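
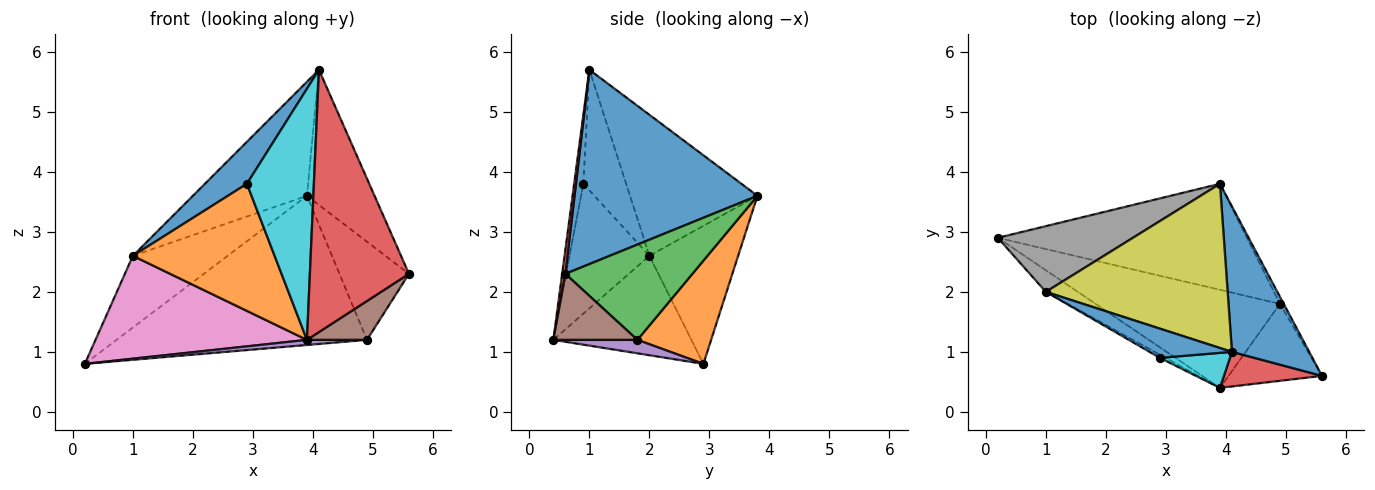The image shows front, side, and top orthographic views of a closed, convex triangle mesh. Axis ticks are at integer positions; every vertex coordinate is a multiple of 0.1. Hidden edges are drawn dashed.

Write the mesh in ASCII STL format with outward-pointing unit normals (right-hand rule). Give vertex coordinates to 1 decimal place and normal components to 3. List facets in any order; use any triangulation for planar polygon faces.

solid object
 facet normal 0.879 0.325 0.349
  outer loop
   vertex 4.1 1.0 5.7
   vertex 5.6 0.6 2.3
   vertex 3.9 3.8 3.6
  endloop
 endfacet
 facet normal 0.233 0.793 -0.563
  outer loop
   vertex 4.9 1.8 1.2
   vertex 0.2 2.9 0.8
   vertex 3.9 3.8 3.6
  endloop
 endfacet
 facet normal 0.877 0.480 -0.035
  outer loop
   vertex 4.9 1.8 1.2
   vertex 3.9 3.8 3.6
   vertex 5.6 0.6 2.3
  endloop
 endfacet
 facet normal 0.032 -0.991 0.131
  outer loop
   vertex 3.9 0.4 1.2
   vertex 5.6 0.6 2.3
   vertex 4.1 1.0 5.7
  endloop
 endfacet
 facet normal 0.073 -0.052 -0.996
  outer loop
   vertex 3.9 0.4 1.2
   vertex 0.2 2.9 0.8
   vertex 4.9 1.8 1.2
  endloop
 endfacet
 facet normal 0.533 -0.381 -0.755
  outer loop
   vertex 3.9 0.4 1.2
   vertex 4.9 1.8 1.2
   vertex 5.6 0.6 2.3
  endloop
 endfacet
 facet normal -0.539 -0.825 -0.173
  outer loop
   vertex 1.0 2.0 2.6
   vertex 0.2 2.9 0.8
   vertex 3.9 0.4 1.2
  endloop
 endfacet
 facet normal -0.568 0.607 0.556
  outer loop
   vertex 1.0 2.0 2.6
   vertex 3.9 3.8 3.6
   vertex 0.2 2.9 0.8
  endloop
 endfacet
 facet normal -0.537 0.481 0.693
  outer loop
   vertex 1.0 2.0 2.6
   vertex 4.1 1.0 5.7
   vertex 3.9 3.8 3.6
  endloop
 endfacet
 facet normal -0.135 -0.981 0.137
  outer loop
   vertex 2.9 0.9 3.8
   vertex 3.9 0.4 1.2
   vertex 4.1 1.0 5.7
  endloop
 endfacet
 facet normal -0.641 -0.630 0.438
  outer loop
   vertex 2.9 0.9 3.8
   vertex 4.1 1.0 5.7
   vertex 1.0 2.0 2.6
  endloop
 endfacet
 facet normal -0.491 -0.871 -0.021
  outer loop
   vertex 2.9 0.9 3.8
   vertex 1.0 2.0 2.6
   vertex 3.9 0.4 1.2
  endloop
 endfacet
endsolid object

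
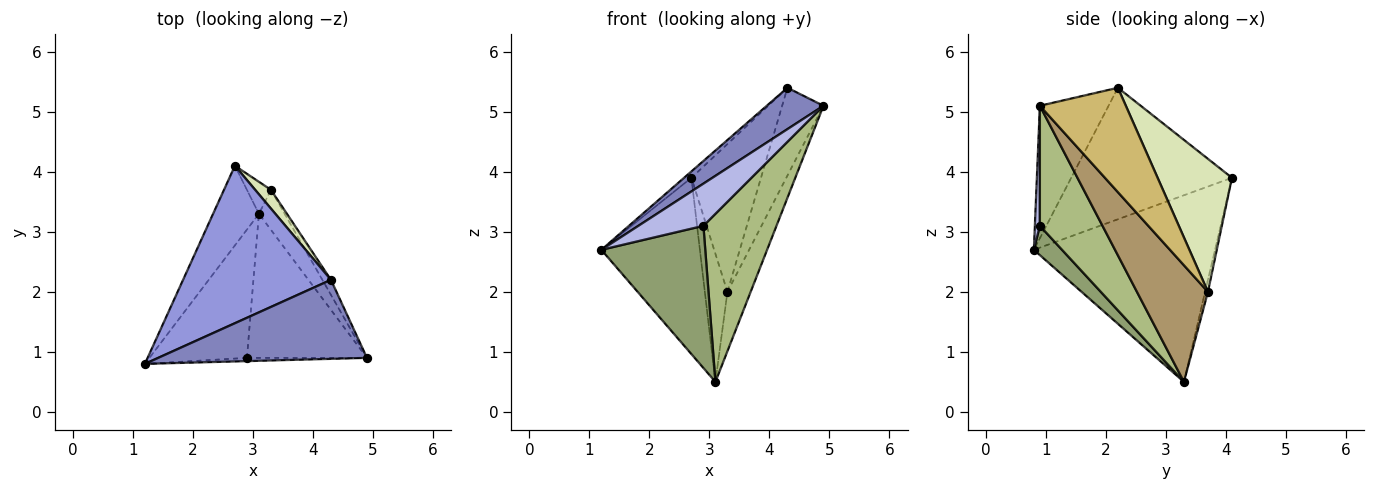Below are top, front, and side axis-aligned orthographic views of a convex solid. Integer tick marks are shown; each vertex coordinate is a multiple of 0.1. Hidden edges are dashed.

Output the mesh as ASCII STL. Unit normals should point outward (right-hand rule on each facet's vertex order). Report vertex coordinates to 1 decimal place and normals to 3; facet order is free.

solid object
 facet normal -0.859 0.467 -0.211
  outer loop
   vertex 3.1 3.3 0.5
   vertex 1.2 0.8 2.7
   vertex 2.7 4.1 3.9
  endloop
 endfacet
 facet normal -0.490 -0.404 0.772
  outer loop
   vertex 4.3 2.2 5.4
   vertex 1.2 0.8 2.7
   vertex 4.9 0.9 5.1
  endloop
 endfacet
 facet normal -0.664 0.030 0.747
  outer loop
   vertex 4.3 2.2 5.4
   vertex 2.7 4.1 3.9
   vertex 1.2 0.8 2.7
  endloop
 endfacet
 facet normal 0.076 -0.994 -0.076
  outer loop
   vertex 2.9 0.9 3.1
   vertex 4.9 0.9 5.1
   vertex 1.2 0.8 2.7
  endloop
 endfacet
 facet normal 0.197 -0.728 -0.657
  outer loop
   vertex 2.9 0.9 3.1
   vertex 1.2 0.8 2.7
   vertex 3.1 3.3 0.5
  endloop
 endfacet
 facet normal 0.545 -0.636 -0.545
  outer loop
   vertex 2.9 0.9 3.1
   vertex 3.1 3.3 0.5
   vertex 4.9 0.9 5.1
  endloop
 endfacet
 facet normal -0.120 0.963 -0.241
  outer loop
   vertex 3.3 3.7 2.0
   vertex 3.1 3.3 0.5
   vertex 2.7 4.1 3.9
  endloop
 endfacet
 facet normal 0.727 0.681 0.086
  outer loop
   vertex 3.3 3.7 2.0
   vertex 2.7 4.1 3.9
   vertex 4.3 2.2 5.4
  endloop
 endfacet
 facet normal 0.930 0.304 -0.205
  outer loop
   vertex 3.3 3.7 2.0
   vertex 4.9 0.9 5.1
   vertex 3.1 3.3 0.5
  endloop
 endfacet
 facet normal 0.899 0.432 -0.074
  outer loop
   vertex 3.3 3.7 2.0
   vertex 4.3 2.2 5.4
   vertex 4.9 0.9 5.1
  endloop
 endfacet
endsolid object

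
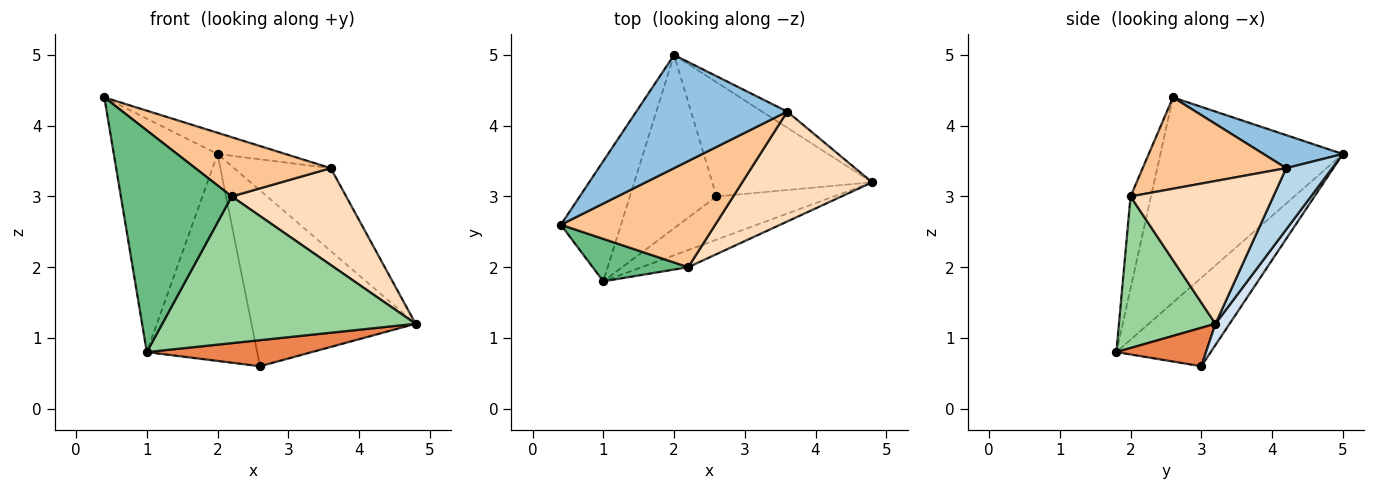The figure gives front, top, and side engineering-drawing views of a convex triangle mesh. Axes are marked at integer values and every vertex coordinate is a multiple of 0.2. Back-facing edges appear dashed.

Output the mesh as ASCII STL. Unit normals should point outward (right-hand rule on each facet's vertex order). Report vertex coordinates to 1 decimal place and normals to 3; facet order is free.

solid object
 facet normal -0.842 0.479 -0.247
  outer loop
   vertex 1.0 1.8 0.8
   vertex 0.4 2.6 4.4
   vertex 2.0 5.0 3.6
  endloop
 endfacet
 facet normal 0.210 0.180 0.961
  outer loop
   vertex 3.6 4.2 3.4
   vertex 2.0 5.0 3.6
   vertex 0.4 2.6 4.4
  endloop
 endfacet
 facet normal 0.423 0.889 -0.174
  outer loop
   vertex 3.6 4.2 3.4
   vertex 4.8 3.2 1.2
   vertex 2.0 5.0 3.6
  endloop
 endfacet
 facet normal 0.072 0.836 -0.543
  outer loop
   vertex 2.6 3.0 0.6
   vertex 2.0 5.0 3.6
   vertex 4.8 3.2 1.2
  endloop
 endfacet
 facet normal 0.270 -0.497 -0.824
  outer loop
   vertex 2.6 3.0 0.6
   vertex 4.8 3.2 1.2
   vertex 1.0 1.8 0.8
  endloop
 endfacet
 facet normal -0.548 0.641 -0.537
  outer loop
   vertex 2.6 3.0 0.6
   vertex 1.0 1.8 0.8
   vertex 2.0 5.0 3.6
  endloop
 endfacet
 facet normal 0.459 -0.433 0.776
  outer loop
   vertex 2.2 2.0 3.0
   vertex 3.6 4.2 3.4
   vertex 0.4 2.6 4.4
  endloop
 endfacet
 facet normal 0.636 -0.510 0.579
  outer loop
   vertex 2.2 2.0 3.0
   vertex 4.8 3.2 1.2
   vertex 3.6 4.2 3.4
  endloop
 endfacet
 facet normal -0.178 -0.966 0.185
  outer loop
   vertex 2.2 2.0 3.0
   vertex 0.4 2.6 4.4
   vertex 1.0 1.8 0.8
  endloop
 endfacet
 facet normal 0.354 -0.929 -0.108
  outer loop
   vertex 2.2 2.0 3.0
   vertex 1.0 1.8 0.8
   vertex 4.8 3.2 1.2
  endloop
 endfacet
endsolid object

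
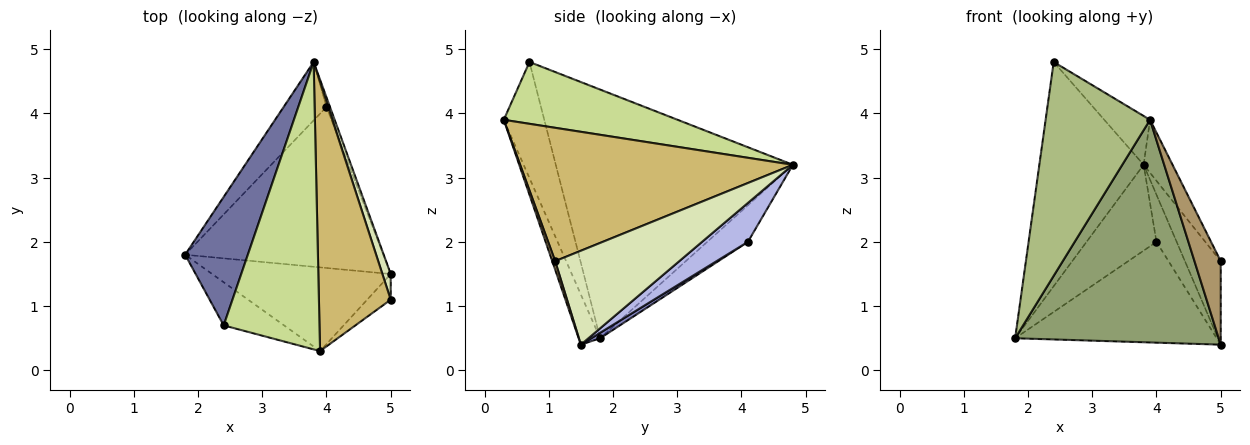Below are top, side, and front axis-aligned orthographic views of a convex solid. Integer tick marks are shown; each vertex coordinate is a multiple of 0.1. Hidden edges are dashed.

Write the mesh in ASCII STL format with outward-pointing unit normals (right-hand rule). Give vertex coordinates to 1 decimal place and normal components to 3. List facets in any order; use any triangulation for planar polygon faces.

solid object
 facet normal -0.892 0.392 0.225
  outer loop
   vertex 2.4 0.7 4.8
   vertex 3.8 4.8 3.2
   vertex 1.8 1.8 0.5
  endloop
 endfacet
 facet normal 0.023 0.530 -0.847
  outer loop
   vertex 4.0 4.1 2.0
   vertex 5.0 1.5 0.4
   vertex 1.8 1.8 0.5
  endloop
 endfacet
 facet normal -0.433 0.745 -0.507
  outer loop
   vertex 4.0 4.1 2.0
   vertex 1.8 1.8 0.5
   vertex 3.8 4.8 3.2
  endloop
 endfacet
 facet normal 0.912 0.401 -0.082
  outer loop
   vertex 4.0 4.1 2.0
   vertex 3.8 4.8 3.2
   vertex 5.0 1.5 0.4
  endloop
 endfacet
 facet normal -0.098 -0.931 -0.350
  outer loop
   vertex 3.9 0.3 3.9
   vertex 1.8 1.8 0.5
   vertex 5.0 1.5 0.4
  endloop
 endfacet
 facet normal -0.355 -0.916 -0.185
  outer loop
   vertex 3.9 0.3 3.9
   vertex 2.4 0.7 4.8
   vertex 1.8 1.8 0.5
  endloop
 endfacet
 facet normal 0.537 0.141 0.832
  outer loop
   vertex 3.9 0.3 3.9
   vertex 3.8 4.8 3.2
   vertex 2.4 0.7 4.8
  endloop
 endfacet
 facet normal 0.957 0.276 0.085
  outer loop
   vertex 5.0 1.1 1.7
   vertex 5.0 1.5 0.4
   vertex 3.8 4.8 3.2
  endloop
 endfacet
 facet normal 0.106 -0.950 -0.292
  outer loop
   vertex 5.0 1.1 1.7
   vertex 3.9 0.3 3.9
   vertex 5.0 1.5 0.4
  endloop
 endfacet
 facet normal 0.877 0.093 0.472
  outer loop
   vertex 5.0 1.1 1.7
   vertex 3.8 4.8 3.2
   vertex 3.9 0.3 3.9
  endloop
 endfacet
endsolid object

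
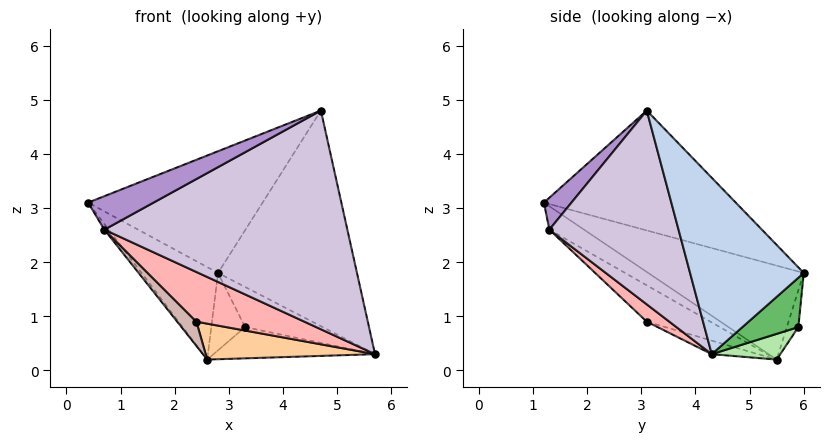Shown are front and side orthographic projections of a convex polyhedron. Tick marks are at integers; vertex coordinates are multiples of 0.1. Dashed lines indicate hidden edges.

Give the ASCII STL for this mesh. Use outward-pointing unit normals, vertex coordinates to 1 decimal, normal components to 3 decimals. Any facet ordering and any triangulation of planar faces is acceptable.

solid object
 facet normal -0.493 0.448 0.746
  outer loop
   vertex 4.7 3.1 4.8
   vertex 2.8 6.0 1.8
   vertex 0.4 1.2 3.1
  endloop
 endfacet
 facet normal 0.598 0.731 0.328
  outer loop
   vertex 4.7 3.1 4.8
   vertex 5.7 4.3 0.3
   vertex 2.8 6.0 1.8
  endloop
 endfacet
 facet normal -0.897 0.441 -0.026
  outer loop
   vertex 2.6 5.5 0.2
   vertex 0.4 1.2 3.1
   vertex 2.8 6.0 1.8
  endloop
 endfacet
 facet normal -0.075 -0.273 -0.959
  outer loop
   vertex 2.4 3.1 0.9
   vertex 2.6 5.5 0.2
   vertex 5.7 4.3 0.3
  endloop
 endfacet
 facet normal 0.572 0.794 0.207
  outer loop
   vertex 3.3 5.9 0.8
   vertex 2.8 6.0 1.8
   vertex 5.7 4.3 0.3
  endloop
 endfacet
 facet normal 0.267 0.629 -0.730
  outer loop
   vertex 3.3 5.9 0.8
   vertex 5.7 4.3 0.3
   vertex 2.6 5.5 0.2
  endloop
 endfacet
 facet normal -0.312 0.917 -0.248
  outer loop
   vertex 3.3 5.9 0.8
   vertex 2.6 5.5 0.2
   vertex 2.8 6.0 1.8
  endloop
 endfacet
 facet normal 0.157 -0.753 -0.639
  outer loop
   vertex 0.7 1.3 2.6
   vertex 2.4 3.1 0.9
   vertex 5.7 4.3 0.3
  endloop
 endfacet
 facet normal 0.388 -0.921 0.048
  outer loop
   vertex 0.7 1.3 2.6
   vertex 4.7 3.1 4.8
   vertex 0.4 1.2 3.1
  endloop
 endfacet
 facet normal 0.465 -0.875 -0.130
  outer loop
   vertex 0.7 1.3 2.6
   vertex 5.7 4.3 0.3
   vertex 4.7 3.1 4.8
  endloop
 endfacet
 facet normal -0.862 0.107 -0.496
  outer loop
   vertex 0.7 1.3 2.6
   vertex 0.4 1.2 3.1
   vertex 2.6 5.5 0.2
  endloop
 endfacet
 facet normal -0.594 -0.179 -0.784
  outer loop
   vertex 0.7 1.3 2.6
   vertex 2.6 5.5 0.2
   vertex 2.4 3.1 0.9
  endloop
 endfacet
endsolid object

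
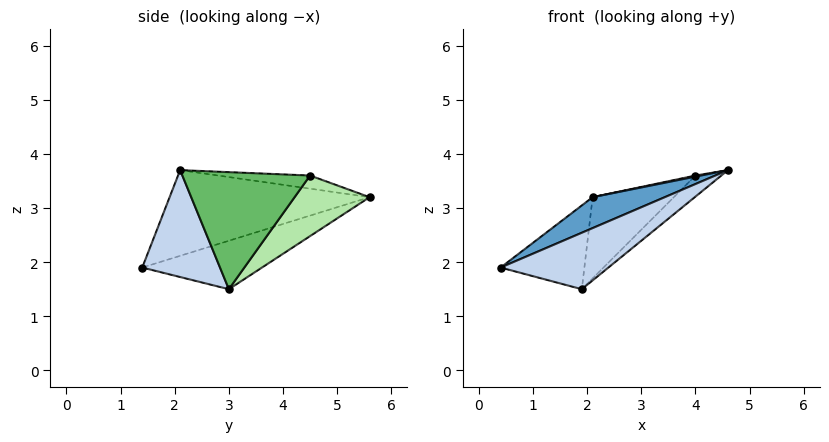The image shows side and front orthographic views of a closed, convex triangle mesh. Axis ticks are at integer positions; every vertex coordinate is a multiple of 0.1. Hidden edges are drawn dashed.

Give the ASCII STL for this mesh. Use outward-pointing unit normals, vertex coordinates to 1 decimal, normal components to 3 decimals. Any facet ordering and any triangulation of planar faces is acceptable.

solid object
 facet normal -0.371 -0.134 0.919
  outer loop
   vertex 2.1 5.6 3.2
   vertex 0.4 1.4 1.9
   vertex 4.6 2.1 3.7
  endloop
 endfacet
 facet normal 0.404 -0.559 -0.724
  outer loop
   vertex 1.9 3.0 1.5
   vertex 4.6 2.1 3.7
   vertex 0.4 1.4 1.9
  endloop
 endfacet
 facet normal -0.646 0.452 -0.615
  outer loop
   vertex 1.9 3.0 1.5
   vertex 0.4 1.4 1.9
   vertex 2.1 5.6 3.2
  endloop
 endfacet
 facet normal -0.213 -0.013 0.977
  outer loop
   vertex 4.0 4.5 3.6
   vertex 2.1 5.6 3.2
   vertex 4.6 2.1 3.7
  endloop
 endfacet
 facet normal 0.652 0.132 -0.746
  outer loop
   vertex 4.0 4.5 3.6
   vertex 4.6 2.1 3.7
   vertex 1.9 3.0 1.5
  endloop
 endfacet
 facet normal 0.434 0.469 -0.769
  outer loop
   vertex 4.0 4.5 3.6
   vertex 1.9 3.0 1.5
   vertex 2.1 5.6 3.2
  endloop
 endfacet
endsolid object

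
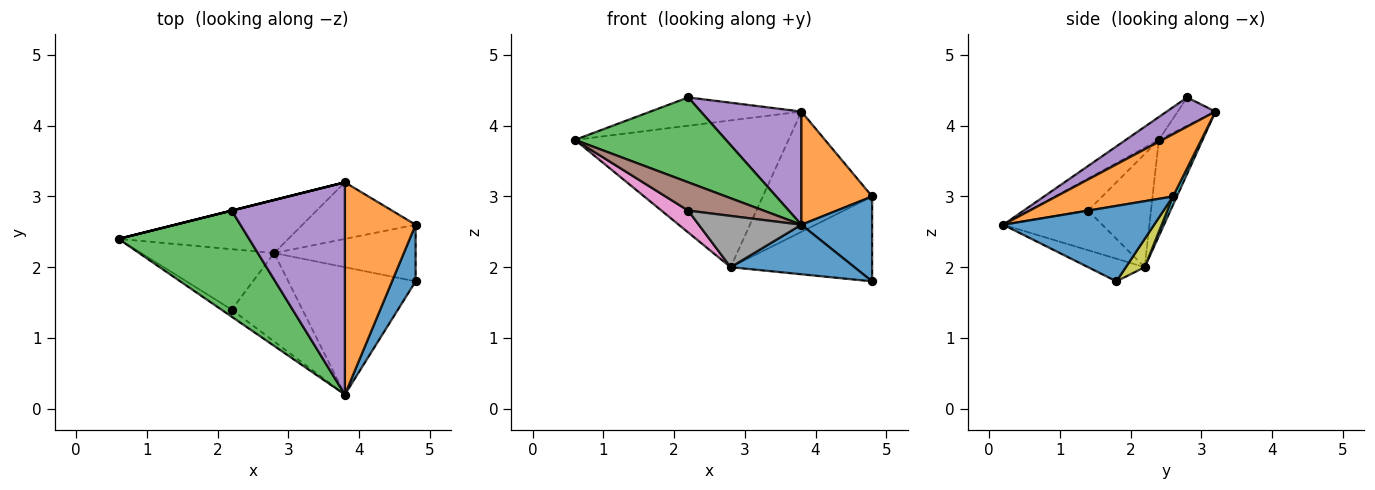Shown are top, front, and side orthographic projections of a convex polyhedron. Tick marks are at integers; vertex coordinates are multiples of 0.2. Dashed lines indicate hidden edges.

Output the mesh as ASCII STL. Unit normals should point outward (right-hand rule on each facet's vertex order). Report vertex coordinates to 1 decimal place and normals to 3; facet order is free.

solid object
 facet normal -0.163 -0.358 -0.919
  outer loop
   vertex 2.8 2.2 2.0
   vertex 4.8 1.8 1.8
   vertex 3.8 0.2 2.6
  endloop
 endfacet
 facet normal -0.189 0.923 -0.334
  outer loop
   vertex 2.8 2.2 2.0
   vertex 0.6 2.4 3.8
   vertex 3.8 3.2 4.2
  endloop
 endfacet
 facet normal -0.135 -0.619 0.774
  outer loop
   vertex 2.2 2.8 4.4
   vertex 0.6 2.4 3.8
   vertex 3.8 0.2 2.6
  endloop
 endfacet
 facet normal -0.243 0.970 0.000
  outer loop
   vertex 2.2 2.8 4.4
   vertex 3.8 3.2 4.2
   vertex 0.6 2.4 3.8
  endloop
 endfacet
 facet normal 0.222 -0.459 0.860
  outer loop
   vertex 2.2 2.8 4.4
   vertex 3.8 0.2 2.6
   vertex 3.8 3.2 4.2
  endloop
 endfacet
 facet normal -0.604 -0.773 -0.193
  outer loop
   vertex 2.2 1.4 2.8
   vertex 3.8 0.2 2.6
   vertex 0.6 2.4 3.8
  endloop
 endfacet
 facet normal -0.625 -0.266 -0.734
  outer loop
   vertex 2.2 1.4 2.8
   vertex 0.6 2.4 3.8
   vertex 2.8 2.2 2.0
  endloop
 endfacet
 facet normal -0.436 -0.452 -0.778
  outer loop
   vertex 2.2 1.4 2.8
   vertex 2.8 2.2 2.0
   vertex 3.8 0.2 2.6
  endloop
 endfacet
 facet normal 0.110 0.827 -0.551
  outer loop
   vertex 4.8 2.6 3.0
   vertex 4.8 1.8 1.8
   vertex 2.8 2.2 2.0
  endloop
 endfacet
 facet normal 0.032 0.904 -0.426
  outer loop
   vertex 4.8 2.6 3.0
   vertex 2.8 2.2 2.0
   vertex 3.8 3.2 4.2
  endloop
 endfacet
 facet normal 0.871 -0.408 0.272
  outer loop
   vertex 4.8 2.6 3.0
   vertex 3.8 0.2 2.6
   vertex 4.8 1.8 1.8
  endloop
 endfacet
 facet normal 0.613 -0.372 0.697
  outer loop
   vertex 4.8 2.6 3.0
   vertex 3.8 3.2 4.2
   vertex 3.8 0.2 2.6
  endloop
 endfacet
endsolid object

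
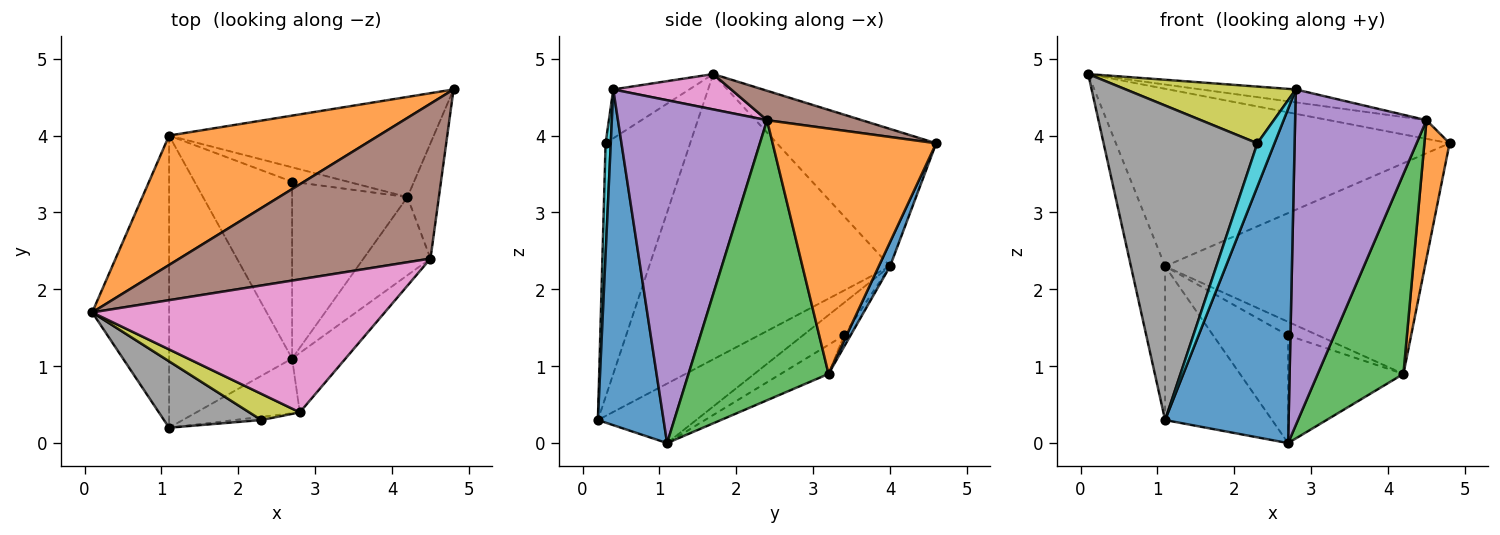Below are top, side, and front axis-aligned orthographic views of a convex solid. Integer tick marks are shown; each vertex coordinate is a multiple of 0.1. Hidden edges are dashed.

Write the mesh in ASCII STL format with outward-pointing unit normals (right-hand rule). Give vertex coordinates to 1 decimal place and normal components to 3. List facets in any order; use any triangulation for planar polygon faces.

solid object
 facet normal 0.465 -0.874 -0.143
  outer loop
   vertex 2.8 0.4 4.6
   vertex 1.1 0.2 0.3
   vertex 2.7 1.1 0.0
  endloop
 endfacet
 facet normal -0.360 0.754 0.550
  outer loop
   vertex 1.1 4.0 2.3
   vertex 0.1 1.7 4.8
   vertex 4.8 4.6 3.9
  endloop
 endfacet
 facet normal -0.957 0.136 -0.258
  outer loop
   vertex 1.1 4.0 2.3
   vertex 1.1 0.2 0.3
   vertex 0.1 1.7 4.8
  endloop
 endfacet
 facet normal -0.393 0.428 -0.814
  outer loop
   vertex 1.1 4.0 2.3
   vertex 2.7 1.1 0.0
   vertex 1.1 0.2 0.3
  endloop
 endfacet
 facet normal 0.745 -0.657 -0.116
  outer loop
   vertex 4.5 2.4 4.2
   vertex 2.8 0.4 4.6
   vertex 2.7 1.1 0.0
  endloop
 endfacet
 facet normal 0.116 0.119 0.986
  outer loop
   vertex 4.5 2.4 4.2
   vertex 4.8 4.6 3.9
   vertex 0.1 1.7 4.8
  endloop
 endfacet
 facet normal 0.119 0.096 0.988
  outer loop
   vertex 4.5 2.4 4.2
   vertex 0.1 1.7 4.8
   vertex 2.8 0.4 4.6
  endloop
 endfacet
 facet normal -0.474 -0.862 0.182
  outer loop
   vertex 2.3 0.3 3.9
   vertex 0.1 1.7 4.8
   vertex 1.1 0.2 0.3
  endloop
 endfacet
 facet normal -0.376 -0.841 0.389
  outer loop
   vertex 2.3 0.3 3.9
   vertex 2.8 0.4 4.6
   vertex 0.1 1.7 4.8
  endloop
 endfacet
 facet normal 0.288 -0.955 -0.070
  outer loop
   vertex 2.3 0.3 3.9
   vertex 1.1 0.2 0.3
   vertex 2.8 0.4 4.6
  endloop
 endfacet
 facet normal 0.039 0.902 -0.429
  outer loop
   vertex 4.2 3.2 0.9
   vertex 1.1 4.0 2.3
   vertex 4.8 4.6 3.9
  endloop
 endfacet
 facet normal 0.981 -0.151 -0.126
  outer loop
   vertex 4.2 3.2 0.9
   vertex 4.8 4.6 3.9
   vertex 4.5 2.4 4.2
  endloop
 endfacet
 facet normal 0.836 -0.511 -0.200
  outer loop
   vertex 4.2 3.2 0.9
   vertex 4.5 2.4 4.2
   vertex 2.7 1.1 0.0
  endloop
 endfacet
 facet normal -0.275 0.500 -0.821
  outer loop
   vertex 2.7 3.4 1.4
   vertex 2.7 1.1 0.0
   vertex 1.1 4.0 2.3
  endloop
 endfacet
 facet normal -0.211 0.508 -0.835
  outer loop
   vertex 2.7 3.4 1.4
   vertex 4.2 3.2 0.9
   vertex 2.7 1.1 0.0
  endloop
 endfacet
 facet normal -0.148 0.680 -0.718
  outer loop
   vertex 2.7 3.4 1.4
   vertex 1.1 4.0 2.3
   vertex 4.2 3.2 0.9
  endloop
 endfacet
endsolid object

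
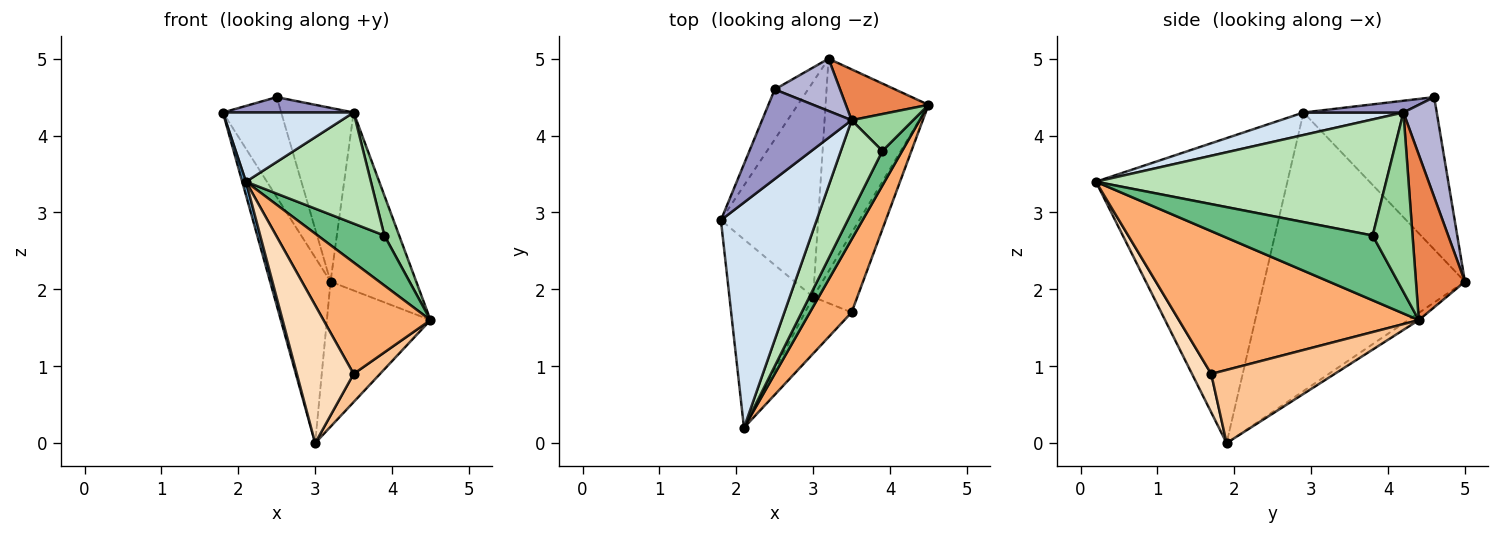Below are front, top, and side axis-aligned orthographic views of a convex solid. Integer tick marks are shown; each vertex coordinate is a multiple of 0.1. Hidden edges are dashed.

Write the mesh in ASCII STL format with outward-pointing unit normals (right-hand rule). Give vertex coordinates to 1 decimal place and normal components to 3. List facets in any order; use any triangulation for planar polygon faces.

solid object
 facet normal -0.964 -0.019 -0.265
  outer loop
   vertex 3.0 1.9 0.0
   vertex 2.1 0.2 3.4
   vertex 1.8 2.9 4.3
  endloop
 endfacet
 facet normal -0.908 0.273 -0.317
  outer loop
   vertex 3.2 5.0 2.1
   vertex 3.0 1.9 0.0
   vertex 1.8 2.9 4.3
  endloop
 endfacet
 facet normal -0.058 0.562 -0.825
  outer loop
   vertex 3.2 5.0 2.1
   vertex 4.5 4.4 1.6
   vertex 3.0 1.9 0.0
  endloop
 endfacet
 facet normal 0.219 -0.287 0.933
  outer loop
   vertex 3.5 4.2 4.3
   vertex 1.8 2.9 4.3
   vertex 2.1 0.2 3.4
  endloop
 endfacet
 facet normal 0.482 0.843 0.241
  outer loop
   vertex 3.5 4.2 4.3
   vertex 4.5 4.4 1.6
   vertex 3.2 5.0 2.1
  endloop
 endfacet
 facet normal 0.882 -0.394 0.258
  outer loop
   vertex 3.5 1.7 0.9
   vertex 4.5 4.4 1.6
   vertex 2.1 0.2 3.4
  endloop
 endfacet
 facet normal 0.842 -0.180 -0.508
  outer loop
   vertex 3.5 1.7 0.9
   vertex 3.0 1.9 0.0
   vertex 4.5 4.4 1.6
  endloop
 endfacet
 facet normal 0.299 -0.883 -0.362
  outer loop
   vertex 3.5 1.7 0.9
   vertex 2.1 0.2 3.4
   vertex 3.0 1.9 0.0
  endloop
 endfacet
 facet normal 0.881 -0.388 0.269
  outer loop
   vertex 3.9 3.8 2.7
   vertex 2.1 0.2 3.4
   vertex 4.5 4.4 1.6
  endloop
 endfacet
 facet normal 0.892 -0.331 0.306
  outer loop
   vertex 3.9 3.8 2.7
   vertex 4.5 4.4 1.6
   vertex 3.5 4.2 4.3
  endloop
 endfacet
 facet normal 0.873 -0.376 0.312
  outer loop
   vertex 3.9 3.8 2.7
   vertex 3.5 4.2 4.3
   vertex 2.1 0.2 3.4
  endloop
 endfacet
 facet normal -0.898 0.393 -0.197
  outer loop
   vertex 2.5 4.6 4.5
   vertex 3.2 5.0 2.1
   vertex 1.8 2.9 4.3
  endloop
 endfacet
 facet normal 0.128 -0.168 0.977
  outer loop
   vertex 2.5 4.6 4.5
   vertex 1.8 2.9 4.3
   vertex 3.5 4.2 4.3
  endloop
 endfacet
 facet normal 0.403 0.876 0.264
  outer loop
   vertex 2.5 4.6 4.5
   vertex 3.5 4.2 4.3
   vertex 3.2 5.0 2.1
  endloop
 endfacet
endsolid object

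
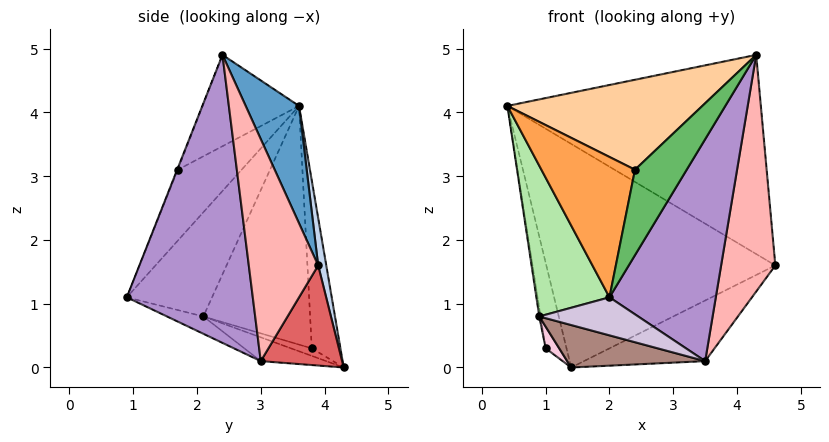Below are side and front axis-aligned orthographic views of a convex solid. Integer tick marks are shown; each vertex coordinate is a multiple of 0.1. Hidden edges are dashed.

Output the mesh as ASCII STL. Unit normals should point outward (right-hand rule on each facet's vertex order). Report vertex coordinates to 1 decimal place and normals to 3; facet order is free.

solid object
 facet normal 0.187 0.888 0.421
  outer loop
   vertex 4.3 2.4 4.9
   vertex 4.6 3.9 1.6
   vertex 0.4 3.6 4.1
  endloop
 endfacet
 facet normal 0.035 0.984 0.176
  outer loop
   vertex 1.4 4.3 0.0
   vertex 0.4 3.6 4.1
   vertex 4.6 3.9 1.6
  endloop
 endfacet
 facet normal -0.515 -0.755 0.405
  outer loop
   vertex 2.4 1.7 3.1
   vertex 0.4 3.6 4.1
   vertex 2.0 0.9 1.1
  endloop
 endfacet
 facet normal -0.343 -0.694 0.632
  outer loop
   vertex 2.4 1.7 3.1
   vertex 4.3 2.4 4.9
   vertex 0.4 3.6 4.1
  endloop
 endfacet
 facet normal -0.012 -0.928 0.373
  outer loop
   vertex 2.4 1.7 3.1
   vertex 2.0 0.9 1.1
   vertex 4.3 2.4 4.9
  endloop
 endfacet
 facet normal -0.747 -0.640 0.178
  outer loop
   vertex 0.9 2.1 0.8
   vertex 2.0 0.9 1.1
   vertex 0.4 3.6 4.1
  endloop
 endfacet
 facet normal 0.413 0.615 -0.672
  outer loop
   vertex 3.5 3.0 0.1
   vertex 1.4 4.3 0.0
   vertex 4.6 3.9 1.6
  endloop
 endfacet
 facet normal 0.771 -0.603 -0.204
  outer loop
   vertex 3.5 3.0 0.1
   vertex 4.6 3.9 1.6
   vertex 4.3 2.4 4.9
  endloop
 endfacet
 facet normal 0.748 -0.631 -0.204
  outer loop
   vertex 3.5 3.0 0.1
   vertex 4.3 2.4 4.9
   vertex 2.0 0.9 1.1
  endloop
 endfacet
 facet normal -0.129 -0.350 -0.928
  outer loop
   vertex 3.5 3.0 0.1
   vertex 2.0 0.9 1.1
   vertex 0.9 2.1 0.8
  endloop
 endfacet
 facet normal -0.146 -0.309 -0.940
  outer loop
   vertex 3.5 3.0 0.1
   vertex 0.9 2.1 0.8
   vertex 1.4 4.3 0.0
  endloop
 endfacet
 facet normal -0.805 0.586 -0.096
  outer loop
   vertex 1.0 3.8 0.3
   vertex 0.4 3.6 4.1
   vertex 1.4 4.3 0.0
  endloop
 endfacet
 facet normal -0.988 0.012 -0.155
  outer loop
   vertex 1.0 3.8 0.3
   vertex 0.9 2.1 0.8
   vertex 0.4 3.6 4.1
  endloop
 endfacet
 facet normal -0.370 -0.242 -0.897
  outer loop
   vertex 1.0 3.8 0.3
   vertex 1.4 4.3 0.0
   vertex 0.9 2.1 0.8
  endloop
 endfacet
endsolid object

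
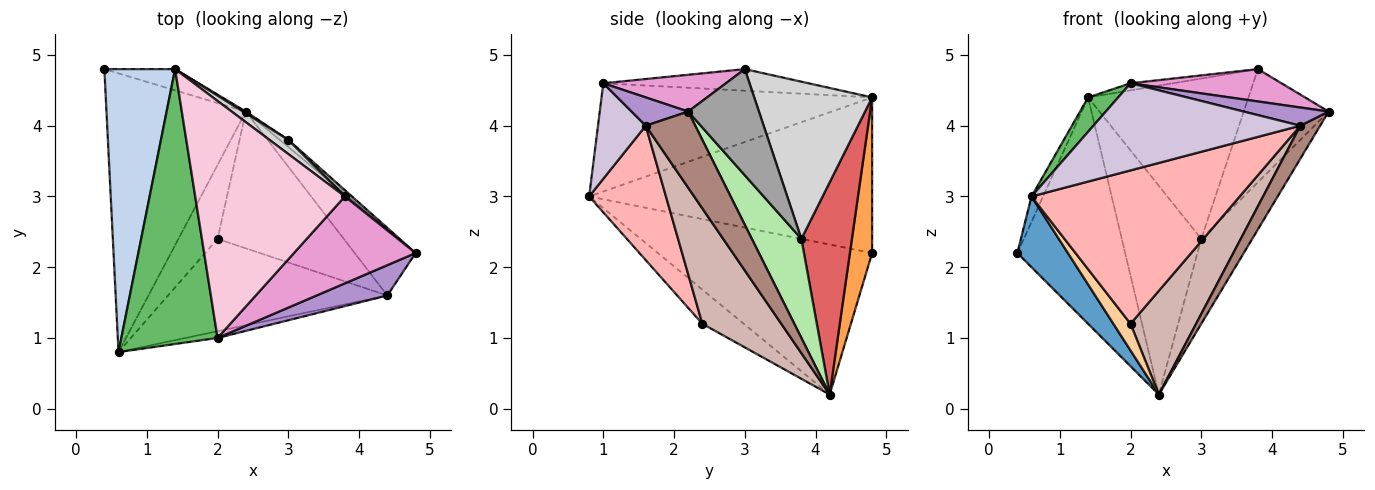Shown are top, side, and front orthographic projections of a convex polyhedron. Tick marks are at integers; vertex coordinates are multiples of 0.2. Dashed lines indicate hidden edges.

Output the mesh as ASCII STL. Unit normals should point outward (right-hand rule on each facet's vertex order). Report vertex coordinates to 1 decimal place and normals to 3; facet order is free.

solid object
 facet normal -0.722 -0.170 -0.671
  outer loop
   vertex 2.4 4.2 0.2
   vertex 0.6 0.8 3.0
   vertex 0.4 4.8 2.2
  endloop
 endfacet
 facet normal -0.910 0.037 0.414
  outer loop
   vertex 1.4 4.8 4.4
   vertex 0.4 4.8 2.2
   vertex 0.6 0.8 3.0
  endloop
 endfacet
 facet normal 0.201 0.975 -0.091
  outer loop
   vertex 1.4 4.8 4.4
   vertex 2.4 4.2 0.2
   vertex 0.4 4.8 2.2
  endloop
 endfacet
 facet normal -0.634 -0.263 -0.727
  outer loop
   vertex 2.0 2.4 1.2
   vertex 0.6 0.8 3.0
   vertex 2.4 4.2 0.2
  endloop
 endfacet
 facet normal -0.745 -0.083 0.662
  outer loop
   vertex 2.0 1.0 4.6
   vertex 1.4 4.8 4.4
   vertex 0.6 0.8 3.0
  endloop
 endfacet
 facet normal 0.696 0.716 -0.060
  outer loop
   vertex 3.0 3.8 2.4
   vertex 4.8 2.2 4.2
   vertex 2.4 4.2 0.2
  endloop
 endfacet
 facet normal 0.536 0.844 0.007
  outer loop
   vertex 3.0 3.8 2.4
   vertex 2.4 4.2 0.2
   vertex 1.4 4.8 4.4
  endloop
 endfacet
 facet normal 0.301 -0.817 -0.492
  outer loop
   vertex 4.4 1.6 4.0
   vertex 0.6 0.8 3.0
   vertex 2.0 2.4 1.2
  endloop
 endfacet
 facet normal 0.324 -0.487 0.811
  outer loop
   vertex 4.4 1.6 4.0
   vertex 4.8 2.2 4.2
   vertex 2.0 1.0 4.6
  endloop
 endfacet
 facet normal 0.224 -0.972 -0.075
  outer loop
   vertex 4.4 1.6 4.0
   vertex 2.0 1.0 4.6
   vertex 0.6 0.8 3.0
  endloop
 endfacet
 facet normal 0.745 -0.298 -0.596
  outer loop
   vertex 4.4 1.6 4.0
   vertex 2.4 4.2 0.2
   vertex 4.8 2.2 4.2
  endloop
 endfacet
 facet normal 0.589 -0.489 -0.644
  outer loop
   vertex 4.4 1.6 4.0
   vertex 2.0 2.4 1.2
   vertex 2.4 4.2 0.2
  endloop
 endfacet
 facet normal 0.273 -0.336 0.902
  outer loop
   vertex 3.8 3.0 4.8
   vertex 2.0 1.0 4.6
   vertex 4.8 2.2 4.2
  endloop
 endfacet
 facet normal -0.143 0.030 0.989
  outer loop
   vertex 3.8 3.0 4.8
   vertex 1.4 4.8 4.4
   vertex 2.0 1.0 4.6
  endloop
 endfacet
 facet normal 0.640 0.768 0.043
  outer loop
   vertex 3.8 3.0 4.8
   vertex 4.8 2.2 4.2
   vertex 3.0 3.8 2.4
  endloop
 endfacet
 facet normal 0.591 0.804 0.071
  outer loop
   vertex 3.8 3.0 4.8
   vertex 3.0 3.8 2.4
   vertex 1.4 4.8 4.4
  endloop
 endfacet
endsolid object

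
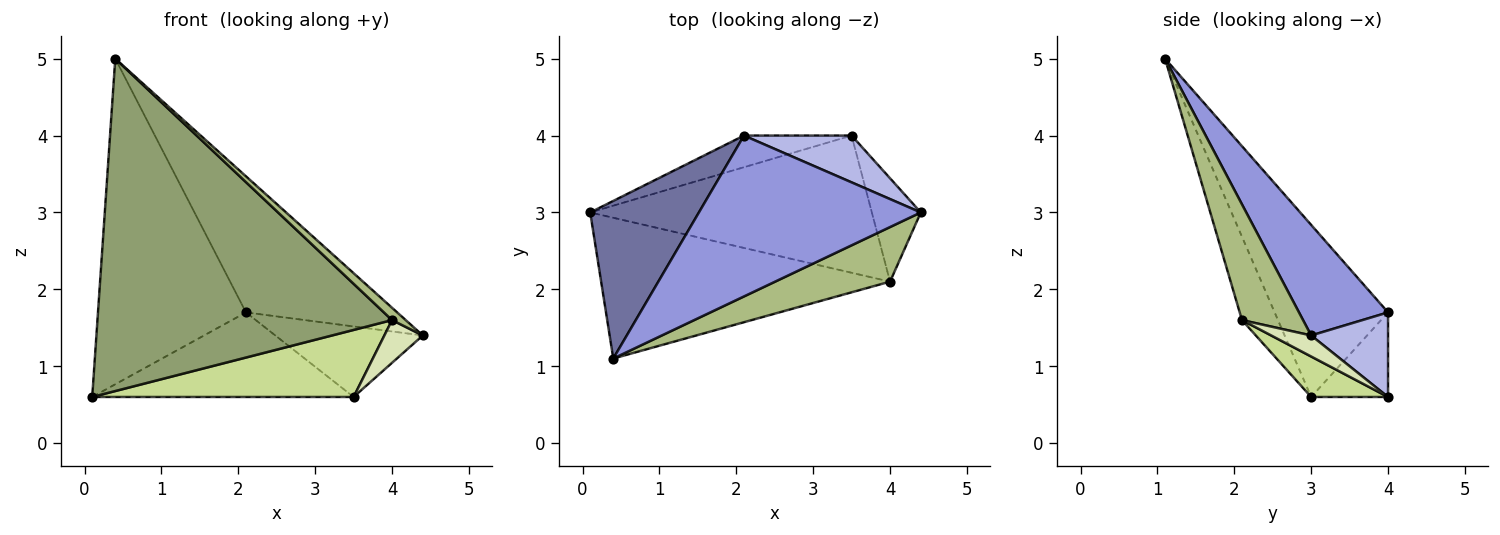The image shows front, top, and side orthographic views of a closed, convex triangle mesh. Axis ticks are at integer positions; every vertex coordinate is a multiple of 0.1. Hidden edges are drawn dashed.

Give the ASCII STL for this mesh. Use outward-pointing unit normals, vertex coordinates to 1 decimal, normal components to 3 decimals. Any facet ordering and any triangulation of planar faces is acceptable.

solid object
 facet normal -0.568 0.741 0.359
  outer loop
   vertex 2.1 4.0 1.7
   vertex 0.1 3.0 0.6
   vertex 0.4 1.1 5.0
  endloop
 endfacet
 facet normal -0.266 0.903 -0.338
  outer loop
   vertex 2.1 4.0 1.7
   vertex 3.5 4.0 0.6
   vertex 0.1 3.0 0.6
  endloop
 endfacet
 facet normal 0.356 0.604 0.714
  outer loop
   vertex 2.1 4.0 1.7
   vertex 0.4 1.1 5.0
   vertex 4.4 3.0 1.4
  endloop
 endfacet
 facet normal 0.398 0.764 0.507
  outer loop
   vertex 2.1 4.0 1.7
   vertex 4.4 3.0 1.4
   vertex 3.5 4.0 0.6
  endloop
 endfacet
 facet normal -0.112 -0.915 -0.388
  outer loop
   vertex 4.0 2.1 1.6
   vertex 0.4 1.1 5.0
   vertex 0.1 3.0 0.6
  endloop
 endfacet
 facet normal 0.701 -0.157 0.696
  outer loop
   vertex 4.0 2.1 1.6
   vertex 4.4 3.0 1.4
   vertex 0.4 1.1 5.0
  endloop
 endfacet
 facet normal 0.128 -0.435 -0.891
  outer loop
   vertex 4.0 2.1 1.6
   vertex 0.1 3.0 0.6
   vertex 3.5 4.0 0.6
  endloop
 endfacet
 facet normal 0.369 -0.355 -0.859
  outer loop
   vertex 4.0 2.1 1.6
   vertex 3.5 4.0 0.6
   vertex 4.4 3.0 1.4
  endloop
 endfacet
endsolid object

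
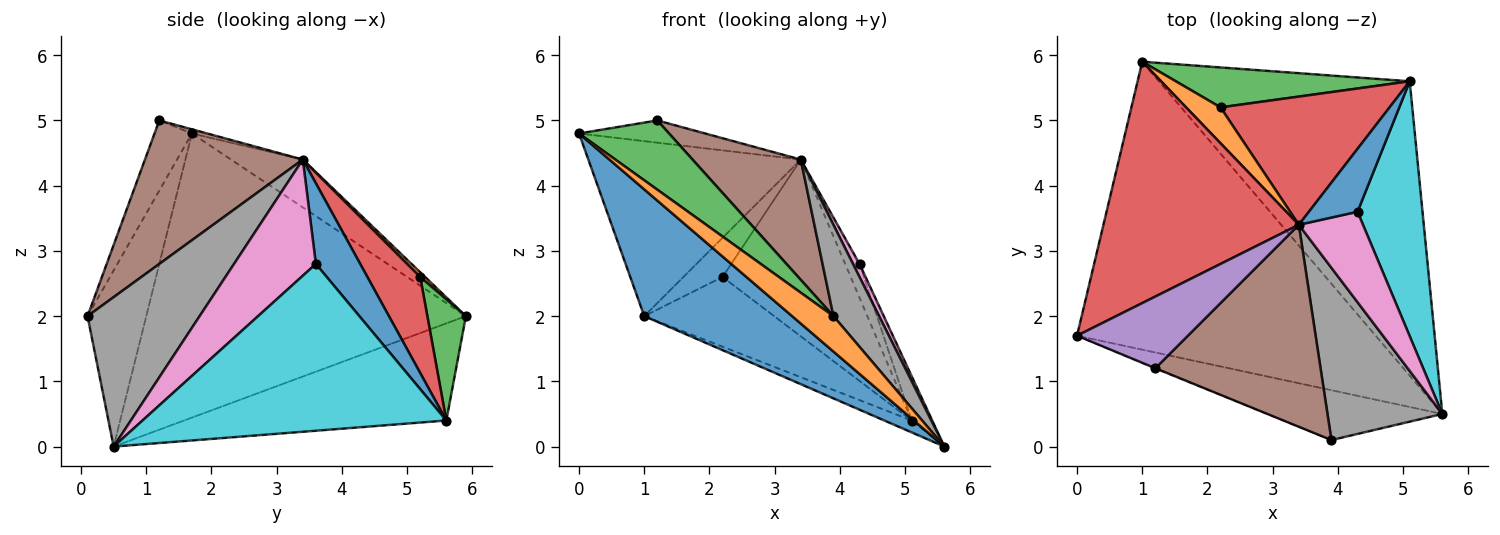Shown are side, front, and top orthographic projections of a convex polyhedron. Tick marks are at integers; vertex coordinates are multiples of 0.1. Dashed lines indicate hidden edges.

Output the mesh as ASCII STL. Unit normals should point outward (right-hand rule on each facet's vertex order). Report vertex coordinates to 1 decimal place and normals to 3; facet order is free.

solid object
 facet normal -0.657 -0.304 -0.690
  outer loop
   vertex 1.0 5.9 2.0
   vertex 5.6 0.5 0.0
   vertex 0.0 1.7 4.8
  endloop
 endfacet
 facet normal -0.635 -0.447 -0.630
  outer loop
   vertex 3.9 0.1 2.0
   vertex 0.0 1.7 4.8
   vertex 5.6 0.5 0.0
  endloop
 endfacet
 facet normal -0.384 -0.923 -0.007
  outer loop
   vertex 3.9 0.1 2.0
   vertex 1.2 1.2 5.0
   vertex 0.0 1.7 4.8
  endloop
 endfacet
 facet normal -0.194 0.576 0.794
  outer loop
   vertex 3.4 3.4 4.4
   vertex 1.0 5.9 2.0
   vertex 0.0 1.7 4.8
  endloop
 endfacet
 facet normal -0.036 0.296 0.955
  outer loop
   vertex 3.4 3.4 4.4
   vertex 0.0 1.7 4.8
   vertex 1.2 1.2 5.0
  endloop
 endfacet
 facet normal 0.598 -0.410 0.689
  outer loop
   vertex 3.4 3.4 4.4
   vertex 1.2 1.2 5.0
   vertex 3.9 0.1 2.0
  endloop
 endfacet
 facet normal 0.873 -0.070 0.482
  outer loop
   vertex 3.4 3.4 4.4
   vertex 5.6 0.5 0.0
   vertex 4.3 3.6 2.8
  endloop
 endfacet
 facet normal 0.755 -0.307 0.580
  outer loop
   vertex 3.4 3.4 4.4
   vertex 3.9 0.1 2.0
   vertex 5.6 0.5 0.0
  endloop
 endfacet
 facet normal -0.361 0.038 -0.932
  outer loop
   vertex 5.1 5.6 0.4
   vertex 5.6 0.5 0.0
   vertex 1.0 5.9 2.0
  endloop
 endfacet
 facet normal 0.930 0.063 0.362
  outer loop
   vertex 5.1 5.6 0.4
   vertex 4.3 3.6 2.8
   vertex 5.6 0.5 0.0
  endloop
 endfacet
 facet normal 0.825 0.267 0.498
  outer loop
   vertex 5.1 5.6 0.4
   vertex 3.4 3.4 4.4
   vertex 4.3 3.6 2.8
  endloop
 endfacet
 facet normal 0.092 0.734 0.673
  outer loop
   vertex 2.2 5.2 2.6
   vertex 1.0 5.9 2.0
   vertex 3.4 3.4 4.4
  endloop
 endfacet
 facet normal 0.249 0.840 0.481
  outer loop
   vertex 2.2 5.2 2.6
   vertex 5.1 5.6 0.4
   vertex 1.0 5.9 2.0
  endloop
 endfacet
 facet normal 0.317 0.768 0.557
  outer loop
   vertex 2.2 5.2 2.6
   vertex 3.4 3.4 4.4
   vertex 5.1 5.6 0.4
  endloop
 endfacet
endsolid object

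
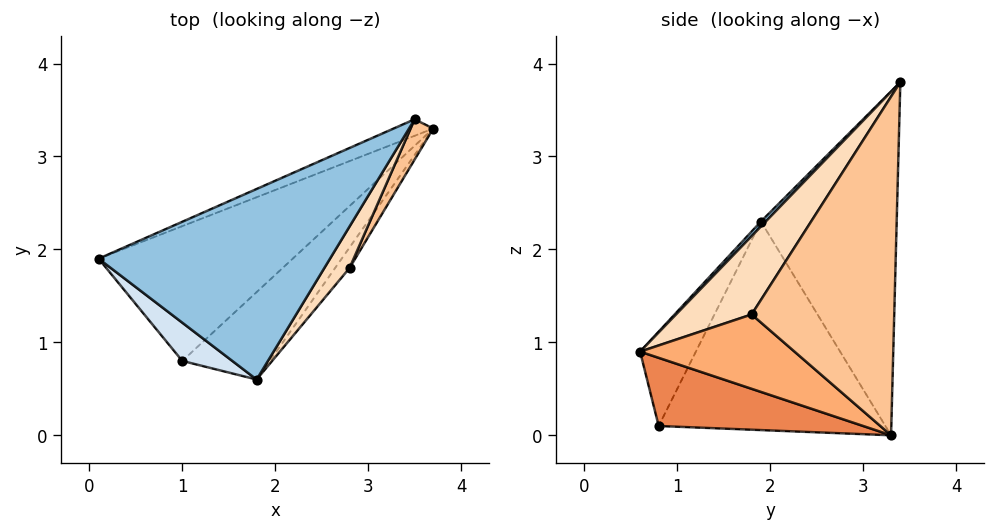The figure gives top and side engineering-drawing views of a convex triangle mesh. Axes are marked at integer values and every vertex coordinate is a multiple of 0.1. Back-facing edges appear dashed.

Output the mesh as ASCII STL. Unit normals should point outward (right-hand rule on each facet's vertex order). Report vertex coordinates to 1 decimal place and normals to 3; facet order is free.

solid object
 facet normal -0.387 0.921 -0.045
  outer loop
   vertex 3.5 3.4 3.8
   vertex 3.7 3.3 0.0
   vertex 0.1 1.9 2.3
  endloop
 endfacet
 facet normal 0.015 -0.724 0.690
  outer loop
   vertex 3.5 3.4 3.8
   vertex 0.1 1.9 2.3
   vertex 1.8 0.6 0.9
  endloop
 endfacet
 facet normal -0.582 0.607 -0.541
  outer loop
   vertex 1.0 0.8 0.1
   vertex 0.1 1.9 2.3
   vertex 3.7 3.3 0.0
  endloop
 endfacet
 facet normal -0.456 -0.857 0.242
  outer loop
   vertex 1.0 0.8 0.1
   vertex 1.8 0.6 0.9
   vertex 0.1 1.9 2.3
  endloop
 endfacet
 facet normal 0.505 -0.571 -0.647
  outer loop
   vertex 1.0 0.8 0.1
   vertex 3.7 3.3 0.0
   vertex 1.8 0.6 0.9
  endloop
 endfacet
 facet normal 0.784 -0.602 -0.152
  outer loop
   vertex 2.8 1.8 1.3
   vertex 1.8 0.6 0.9
   vertex 3.7 3.3 0.0
  endloop
 endfacet
 facet normal 0.878 -0.476 0.059
  outer loop
   vertex 2.8 1.8 1.3
   vertex 3.7 3.3 0.0
   vertex 3.5 3.4 3.8
  endloop
 endfacet
 facet normal 0.709 -0.667 0.228
  outer loop
   vertex 2.8 1.8 1.3
   vertex 3.5 3.4 3.8
   vertex 1.8 0.6 0.9
  endloop
 endfacet
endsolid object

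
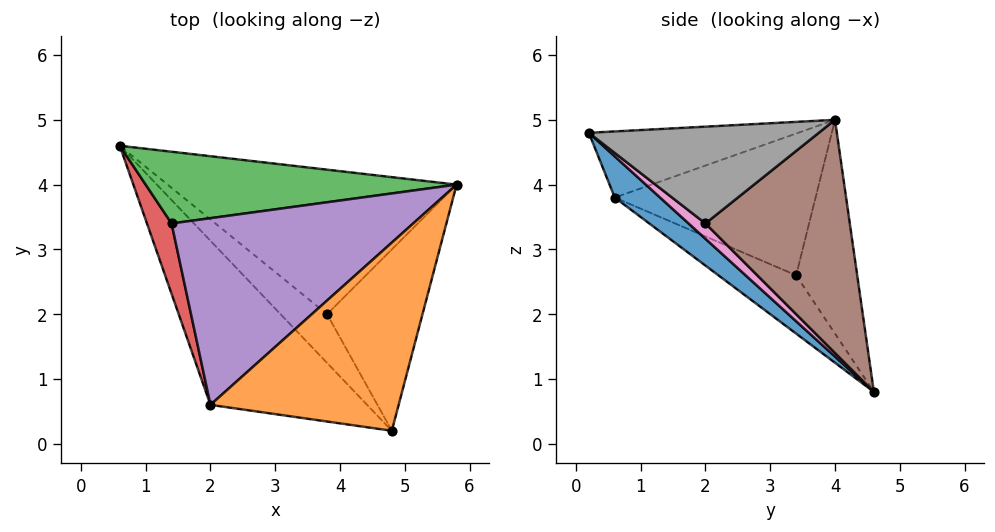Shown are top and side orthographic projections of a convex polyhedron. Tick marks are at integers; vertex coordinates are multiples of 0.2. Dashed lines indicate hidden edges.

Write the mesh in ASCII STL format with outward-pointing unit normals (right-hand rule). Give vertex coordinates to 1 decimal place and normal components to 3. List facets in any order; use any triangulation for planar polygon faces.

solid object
 facet normal 0.215 -0.537 -0.816
  outer loop
   vertex 2.0 0.6 3.8
   vertex 0.6 4.6 0.8
   vertex 4.8 0.2 4.8
  endloop
 endfacet
 facet normal -0.331 0.038 0.943
  outer loop
   vertex 2.0 0.6 3.8
   vertex 4.8 0.2 4.8
   vertex 5.8 4.0 5.0
  endloop
 endfacet
 facet normal -0.430 0.651 0.625
  outer loop
   vertex 1.4 3.4 2.6
   vertex 5.8 4.0 5.0
   vertex 0.6 4.6 0.8
  endloop
 endfacet
 facet normal -0.921 -0.031 0.389
  outer loop
   vertex 1.4 3.4 2.6
   vertex 0.6 4.6 0.8
   vertex 2.0 0.6 3.8
  endloop
 endfacet
 facet normal -0.490 0.253 0.834
  outer loop
   vertex 1.4 3.4 2.6
   vertex 2.0 0.6 3.8
   vertex 5.8 4.0 5.0
  endloop
 endfacet
 facet normal 0.628 -0.005 -0.778
  outer loop
   vertex 3.8 2.0 3.4
   vertex 0.6 4.6 0.8
   vertex 5.8 4.0 5.0
  endloop
 endfacet
 facet normal 0.272 -0.492 -0.827
  outer loop
   vertex 3.8 2.0 3.4
   vertex 4.8 0.2 4.8
   vertex 0.6 4.6 0.8
  endloop
 endfacet
 facet normal 0.704 -0.149 -0.694
  outer loop
   vertex 3.8 2.0 3.4
   vertex 5.8 4.0 5.0
   vertex 4.8 0.2 4.8
  endloop
 endfacet
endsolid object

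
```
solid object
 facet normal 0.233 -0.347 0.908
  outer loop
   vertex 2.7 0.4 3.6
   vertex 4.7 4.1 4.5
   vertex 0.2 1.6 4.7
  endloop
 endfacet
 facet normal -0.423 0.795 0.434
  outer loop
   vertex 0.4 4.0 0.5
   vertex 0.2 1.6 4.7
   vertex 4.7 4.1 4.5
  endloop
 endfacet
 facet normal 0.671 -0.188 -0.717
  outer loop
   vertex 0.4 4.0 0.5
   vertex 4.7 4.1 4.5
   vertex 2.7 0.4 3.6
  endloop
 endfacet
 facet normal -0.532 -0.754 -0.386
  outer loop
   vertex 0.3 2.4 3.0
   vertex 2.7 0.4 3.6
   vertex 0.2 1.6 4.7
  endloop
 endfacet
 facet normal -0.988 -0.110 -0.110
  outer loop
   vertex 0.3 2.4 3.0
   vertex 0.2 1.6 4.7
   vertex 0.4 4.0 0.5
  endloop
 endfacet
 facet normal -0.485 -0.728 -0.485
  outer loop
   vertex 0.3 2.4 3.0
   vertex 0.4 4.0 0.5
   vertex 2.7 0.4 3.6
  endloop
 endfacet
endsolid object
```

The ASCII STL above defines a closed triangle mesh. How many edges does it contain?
9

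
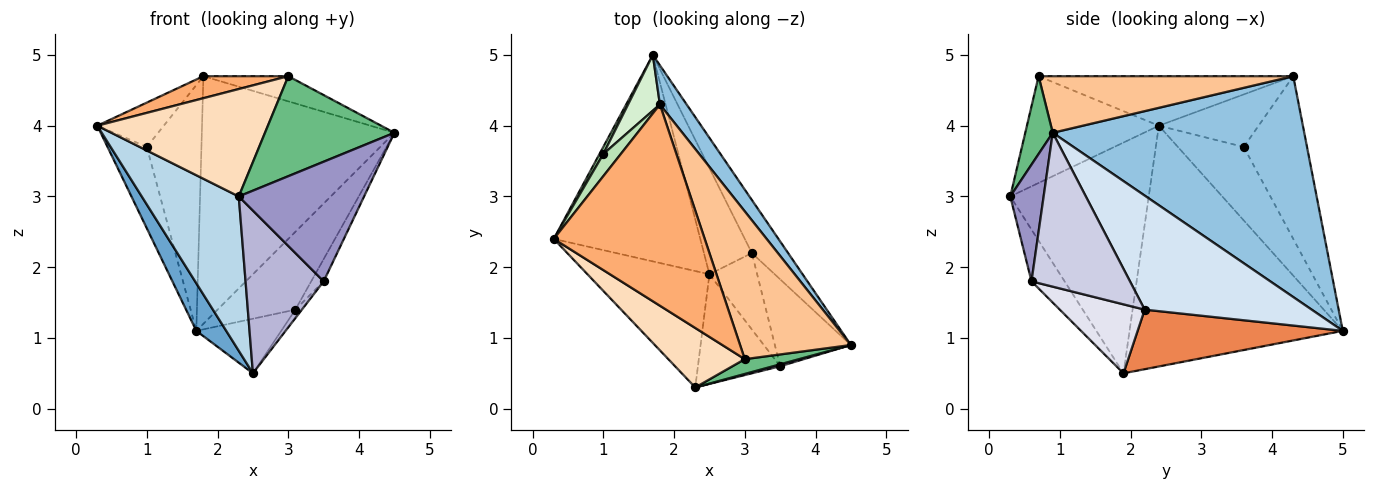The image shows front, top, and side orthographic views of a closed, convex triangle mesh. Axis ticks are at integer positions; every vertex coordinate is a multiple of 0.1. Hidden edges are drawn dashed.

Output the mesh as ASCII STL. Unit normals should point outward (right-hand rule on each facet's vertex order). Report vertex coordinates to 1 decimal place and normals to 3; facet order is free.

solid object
 facet normal -0.848 -0.119 -0.516
  outer loop
   vertex 2.5 1.9 0.5
   vertex 0.3 2.4 4.0
   vertex 1.7 5.0 1.1
  endloop
 endfacet
 facet normal 0.790 0.605 0.096
  outer loop
   vertex 1.8 4.3 4.7
   vertex 4.5 0.9 3.9
   vertex 1.7 5.0 1.1
  endloop
 endfacet
 facet normal -0.752 -0.527 -0.397
  outer loop
   vertex 2.3 0.3 3.0
   vertex 0.3 2.4 4.0
   vertex 2.5 1.9 0.5
  endloop
 endfacet
 facet normal 0.871 0.406 -0.277
  outer loop
   vertex 3.1 2.2 1.4
   vertex 1.7 5.0 1.1
   vertex 4.5 0.9 3.9
  endloop
 endfacet
 facet normal 0.742 0.307 -0.597
  outer loop
   vertex 3.1 2.2 1.4
   vertex 2.5 1.9 0.5
   vertex 1.7 5.0 1.1
  endloop
 endfacet
 facet normal -0.310 -0.103 0.945
  outer loop
   vertex 3.0 0.7 4.7
   vertex 1.8 4.3 4.7
   vertex 0.3 2.4 4.0
  endloop
 endfacet
 facet normal 0.450 0.150 0.881
  outer loop
   vertex 3.0 0.7 4.7
   vertex 4.5 0.9 3.9
   vertex 1.8 4.3 4.7
  endloop
 endfacet
 facet normal -0.560 -0.725 0.401
  outer loop
   vertex 3.0 0.7 4.7
   vertex 0.3 2.4 4.0
   vertex 2.3 0.3 3.0
  endloop
 endfacet
 facet normal 0.205 -0.968 0.143
  outer loop
   vertex 3.0 0.7 4.7
   vertex 2.3 0.3 3.0
   vertex 4.5 0.9 3.9
  endloop
 endfacet
 facet normal -0.858 0.512 0.044
  outer loop
   vertex 1.0 3.6 3.7
   vertex 1.7 5.0 1.1
   vertex 0.3 2.4 4.0
  endloop
 endfacet
 facet normal -0.802 0.535 0.267
  outer loop
   vertex 1.0 3.6 3.7
   vertex 0.3 2.4 4.0
   vertex 1.8 4.3 4.7
  endloop
 endfacet
 facet normal -0.749 0.646 0.146
  outer loop
   vertex 1.0 3.6 3.7
   vertex 1.8 4.3 4.7
   vertex 1.7 5.0 1.1
  endloop
 endfacet
 facet normal 0.257 -0.966 0.016
  outer loop
   vertex 3.5 0.6 1.8
   vertex 4.5 0.9 3.9
   vertex 2.3 0.3 3.0
  endloop
 endfacet
 facet normal -0.332 -0.782 -0.527
  outer loop
   vertex 3.5 0.6 1.8
   vertex 2.3 0.3 3.0
   vertex 2.5 1.9 0.5
  endloop
 endfacet
 facet normal 0.891 0.113 -0.440
  outer loop
   vertex 3.5 0.6 1.8
   vertex 3.1 2.2 1.4
   vertex 4.5 0.9 3.9
  endloop
 endfacet
 facet normal 0.821 0.063 -0.568
  outer loop
   vertex 3.5 0.6 1.8
   vertex 2.5 1.9 0.5
   vertex 3.1 2.2 1.4
  endloop
 endfacet
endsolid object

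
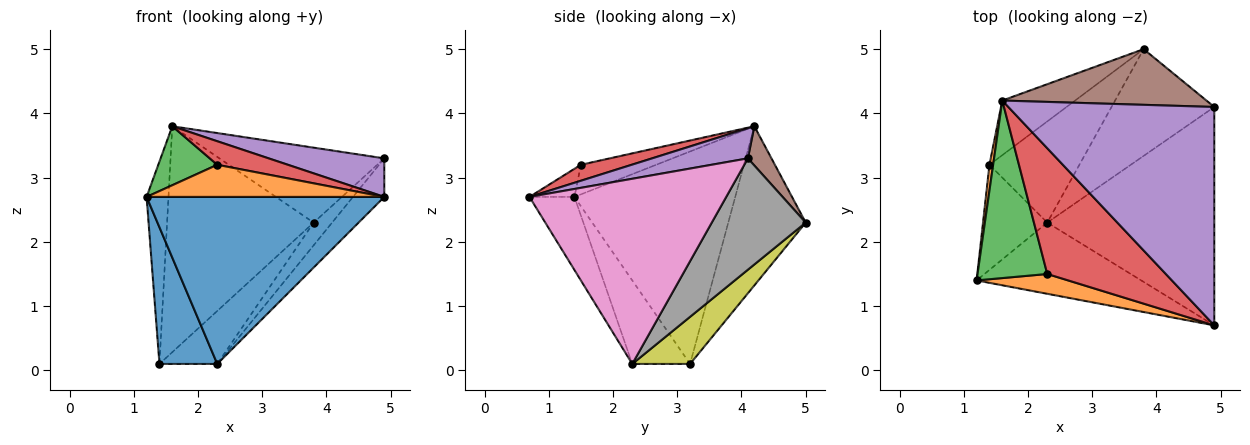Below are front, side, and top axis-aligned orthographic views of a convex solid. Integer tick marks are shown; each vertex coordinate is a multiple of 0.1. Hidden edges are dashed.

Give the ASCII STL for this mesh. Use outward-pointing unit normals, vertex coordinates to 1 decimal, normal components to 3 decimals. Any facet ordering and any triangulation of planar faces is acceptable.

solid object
 facet normal -0.171 -0.906 -0.386
  outer loop
   vertex 2.3 2.3 0.1
   vertex 4.9 0.7 2.7
   vertex 1.2 1.4 2.7
  endloop
 endfacet
 facet normal -0.159 -0.841 0.518
  outer loop
   vertex 2.3 1.5 3.2
   vertex 1.2 1.4 2.7
   vertex 4.9 0.7 2.7
  endloop
 endfacet
 facet normal -0.374 -0.292 0.880
  outer loop
   vertex 2.3 1.5 3.2
   vertex 1.6 4.2 3.8
   vertex 1.2 1.4 2.7
  endloop
 endfacet
 facet normal 0.131 -0.183 0.974
  outer loop
   vertex 2.3 1.5 3.2
   vertex 4.9 0.7 2.7
   vertex 1.6 4.2 3.8
  endloop
 endfacet
 facet normal 0.142 -0.172 0.975
  outer loop
   vertex 4.9 4.1 3.3
   vertex 1.6 4.2 3.8
   vertex 4.9 0.7 2.7
  endloop
 endfacet
 facet normal 0.114 0.798 0.592
  outer loop
   vertex 4.9 4.1 3.3
   vertex 3.8 5.0 2.3
   vertex 1.6 4.2 3.8
  endloop
 endfacet
 facet normal 0.737 0.117 -0.665
  outer loop
   vertex 4.9 4.1 3.3
   vertex 4.9 0.7 2.7
   vertex 2.3 2.3 0.1
  endloop
 endfacet
 facet normal 0.727 0.143 -0.671
  outer loop
   vertex 4.9 4.1 3.3
   vertex 2.3 2.3 0.1
   vertex 3.8 5.0 2.3
  endloop
 endfacet
 facet normal 0.421 0.421 -0.804
  outer loop
   vertex 1.4 3.2 0.1
   vertex 3.8 5.0 2.3
   vertex 2.3 2.3 0.1
  endloop
 endfacet
 facet normal -0.457 0.865 -0.209
  outer loop
   vertex 1.4 3.2 0.1
   vertex 1.6 4.2 3.8
   vertex 3.8 5.0 2.3
  endloop
 endfacet
 facet normal -0.621 -0.621 -0.478
  outer loop
   vertex 1.4 3.2 0.1
   vertex 2.3 2.3 0.1
   vertex 1.2 1.4 2.7
  endloop
 endfacet
 facet normal -0.991 0.135 0.017
  outer loop
   vertex 1.4 3.2 0.1
   vertex 1.2 1.4 2.7
   vertex 1.6 4.2 3.8
  endloop
 endfacet
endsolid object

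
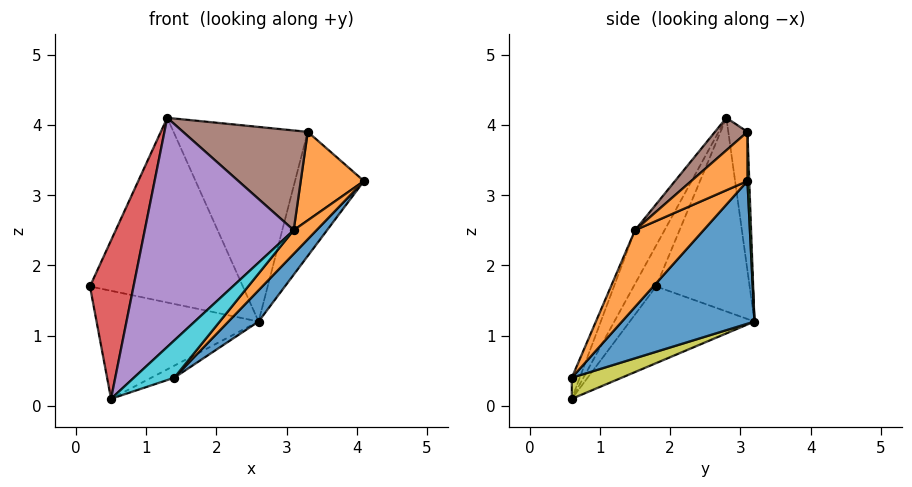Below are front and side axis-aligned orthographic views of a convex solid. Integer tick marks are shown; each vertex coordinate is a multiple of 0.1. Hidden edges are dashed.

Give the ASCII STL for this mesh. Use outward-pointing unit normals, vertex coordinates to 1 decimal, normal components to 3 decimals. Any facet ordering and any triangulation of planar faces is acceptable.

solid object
 facet normal -0.498 0.647 -0.578
  outer loop
   vertex 2.6 3.2 1.2
   vertex 0.5 0.6 0.1
   vertex 0.2 1.8 1.7
  endloop
 endfacet
 facet normal 0.529 -0.595 0.605
  outer loop
   vertex 3.3 3.1 3.9
   vertex 3.1 1.5 2.5
   vertex 4.1 3.1 3.2
  endloop
 endfacet
 facet normal 0.026 0.999 0.030
  outer loop
   vertex 3.3 3.1 3.9
   vertex 4.1 3.1 3.2
   vertex 2.6 3.2 1.2
  endloop
 endfacet
 facet normal -0.397 -0.769 0.502
  outer loop
   vertex 1.3 2.8 4.1
   vertex 0.2 1.8 1.7
   vertex 0.5 0.6 0.1
  endloop
 endfacet
 facet normal -0.168 -0.849 0.501
  outer loop
   vertex 1.3 2.8 4.1
   vertex 0.5 0.6 0.1
   vertex 3.1 1.5 2.5
  endloop
 endfacet
 facet normal 0.172 -0.661 0.731
  outer loop
   vertex 1.3 2.8 4.1
   vertex 3.1 1.5 2.5
   vertex 3.3 3.1 3.9
  endloop
 endfacet
 facet normal -0.518 0.847 -0.115
  outer loop
   vertex 1.3 2.8 4.1
   vertex 2.6 3.2 1.2
   vertex 0.2 1.8 1.7
  endloop
 endfacet
 facet normal -0.141 0.987 0.073
  outer loop
   vertex 1.3 2.8 4.1
   vertex 3.3 3.1 3.9
   vertex 2.6 3.2 1.2
  endloop
 endfacet
 facet normal 0.313 0.144 -0.939
  outer loop
   vertex 1.4 0.6 0.4
   vertex 0.5 0.6 0.1
   vertex 2.6 3.2 1.2
  endloop
 endfacet
 facet normal -0.166 -0.850 0.499
  outer loop
   vertex 1.4 0.6 0.4
   vertex 3.1 1.5 2.5
   vertex 0.5 0.6 0.1
  endloop
 endfacet
 facet normal 0.783 -0.178 -0.596
  outer loop
   vertex 1.4 0.6 0.4
   vertex 2.6 3.2 1.2
   vertex 4.1 3.1 3.2
  endloop
 endfacet
 facet normal 0.802 -0.267 -0.535
  outer loop
   vertex 1.4 0.6 0.4
   vertex 4.1 3.1 3.2
   vertex 3.1 1.5 2.5
  endloop
 endfacet
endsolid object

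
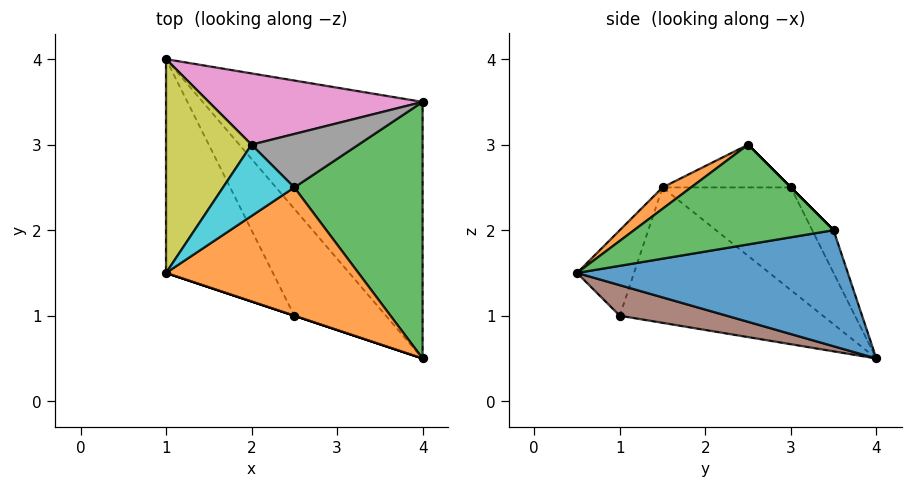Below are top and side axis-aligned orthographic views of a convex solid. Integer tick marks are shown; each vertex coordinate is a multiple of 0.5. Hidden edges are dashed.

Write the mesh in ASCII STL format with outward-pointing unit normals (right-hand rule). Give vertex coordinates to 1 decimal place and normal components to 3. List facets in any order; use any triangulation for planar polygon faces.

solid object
 facet normal 0.462 0.146 -0.875
  outer loop
   vertex 1.0 4.0 0.5
   vertex 4.0 3.5 2.0
   vertex 4.0 0.5 1.5
  endloop
 endfacet
 facet normal 0.092 -0.552 0.829
  outer loop
   vertex 2.5 2.5 3.0
   vertex 1.0 1.5 2.5
   vertex 4.0 0.5 1.5
  endloop
 endfacet
 facet normal 0.609 -0.130 0.783
  outer loop
   vertex 2.5 2.5 3.0
   vertex 4.0 0.5 1.5
   vertex 4.0 3.5 2.0
  endloop
 endfacet
 facet normal -0.316 -0.949 0.000
  outer loop
   vertex 2.5 1.0 1.0
   vertex 4.0 0.5 1.5
   vertex 1.0 1.5 2.5
  endloop
 endfacet
 facet normal -0.703 -0.444 -0.555
  outer loop
   vertex 2.5 1.0 1.0
   vertex 1.0 1.5 2.5
   vertex 1.0 4.0 0.5
  endloop
 endfacet
 facet normal 0.316 0.000 -0.949
  outer loop
   vertex 2.5 1.0 1.0
   vertex 1.0 4.0 0.5
   vertex 4.0 0.5 1.5
  endloop
 endfacet
 facet normal -0.097 0.870 0.483
  outer loop
   vertex 2.0 3.0 2.5
   vertex 4.0 3.5 2.0
   vertex 1.0 4.0 0.5
  endloop
 endfacet
 facet normal 0.000 0.707 0.707
  outer loop
   vertex 2.0 3.0 2.5
   vertex 2.5 2.5 3.0
   vertex 4.0 3.5 2.0
  endloop
 endfacet
 facet normal -0.684 0.456 0.570
  outer loop
   vertex 2.0 3.0 2.5
   vertex 1.0 4.0 0.5
   vertex 1.0 1.5 2.5
  endloop
 endfacet
 facet normal -0.487 0.324 0.811
  outer loop
   vertex 2.0 3.0 2.5
   vertex 1.0 1.5 2.5
   vertex 2.5 2.5 3.0
  endloop
 endfacet
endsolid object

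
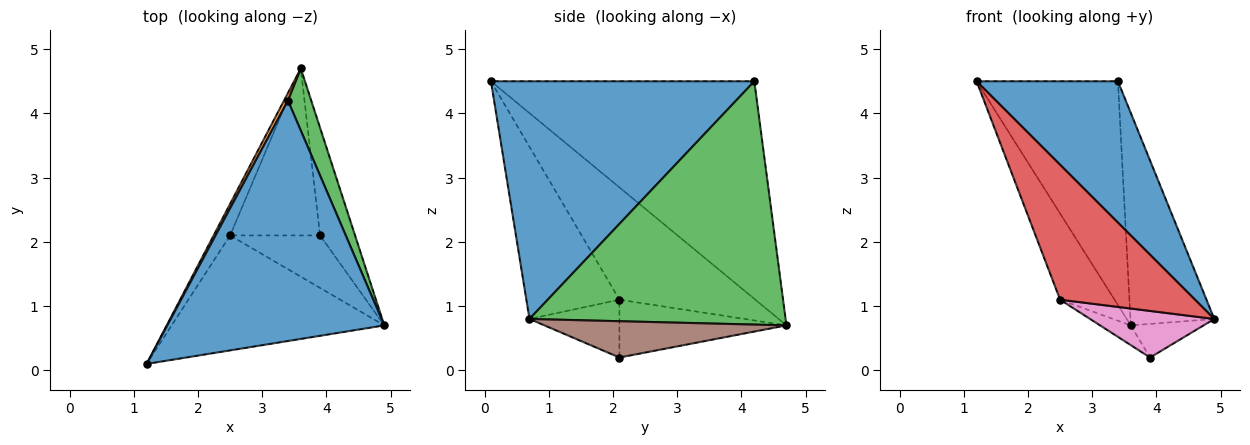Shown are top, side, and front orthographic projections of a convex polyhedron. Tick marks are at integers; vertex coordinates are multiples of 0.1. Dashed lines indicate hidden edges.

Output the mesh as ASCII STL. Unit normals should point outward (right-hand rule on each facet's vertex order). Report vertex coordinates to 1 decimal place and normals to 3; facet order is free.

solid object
 facet normal 0.687 -0.368 0.627
  outer loop
   vertex 3.4 4.2 4.5
   vertex 1.2 0.1 4.5
   vertex 4.9 0.7 0.8
  endloop
 endfacet
 facet normal -0.881 0.473 0.016
  outer loop
   vertex 3.4 4.2 4.5
   vertex 3.6 4.7 0.7
   vertex 1.2 0.1 4.5
  endloop
 endfacet
 facet normal 0.946 0.310 0.091
  outer loop
   vertex 3.4 4.2 4.5
   vertex 4.9 0.7 0.8
   vertex 3.6 4.7 0.7
  endloop
 endfacet
 facet normal -0.465 -0.674 -0.574
  outer loop
   vertex 2.5 2.1 1.1
   vertex 4.9 0.7 0.8
   vertex 1.2 0.1 4.5
  endloop
 endfacet
 facet normal -0.920 0.368 -0.135
  outer loop
   vertex 2.5 2.1 1.1
   vertex 1.2 0.1 4.5
   vertex 3.6 4.7 0.7
  endloop
 endfacet
 facet normal 0.703 0.212 -0.679
  outer loop
   vertex 3.9 2.1 0.2
   vertex 3.6 4.7 0.7
   vertex 4.9 0.7 0.8
  endloop
 endfacet
 facet normal -0.433 -0.598 -0.674
  outer loop
   vertex 3.9 2.1 0.2
   vertex 4.9 0.7 0.8
   vertex 2.5 2.1 1.1
  endloop
 endfacet
 facet normal -0.538 0.099 -0.837
  outer loop
   vertex 3.9 2.1 0.2
   vertex 2.5 2.1 1.1
   vertex 3.6 4.7 0.7
  endloop
 endfacet
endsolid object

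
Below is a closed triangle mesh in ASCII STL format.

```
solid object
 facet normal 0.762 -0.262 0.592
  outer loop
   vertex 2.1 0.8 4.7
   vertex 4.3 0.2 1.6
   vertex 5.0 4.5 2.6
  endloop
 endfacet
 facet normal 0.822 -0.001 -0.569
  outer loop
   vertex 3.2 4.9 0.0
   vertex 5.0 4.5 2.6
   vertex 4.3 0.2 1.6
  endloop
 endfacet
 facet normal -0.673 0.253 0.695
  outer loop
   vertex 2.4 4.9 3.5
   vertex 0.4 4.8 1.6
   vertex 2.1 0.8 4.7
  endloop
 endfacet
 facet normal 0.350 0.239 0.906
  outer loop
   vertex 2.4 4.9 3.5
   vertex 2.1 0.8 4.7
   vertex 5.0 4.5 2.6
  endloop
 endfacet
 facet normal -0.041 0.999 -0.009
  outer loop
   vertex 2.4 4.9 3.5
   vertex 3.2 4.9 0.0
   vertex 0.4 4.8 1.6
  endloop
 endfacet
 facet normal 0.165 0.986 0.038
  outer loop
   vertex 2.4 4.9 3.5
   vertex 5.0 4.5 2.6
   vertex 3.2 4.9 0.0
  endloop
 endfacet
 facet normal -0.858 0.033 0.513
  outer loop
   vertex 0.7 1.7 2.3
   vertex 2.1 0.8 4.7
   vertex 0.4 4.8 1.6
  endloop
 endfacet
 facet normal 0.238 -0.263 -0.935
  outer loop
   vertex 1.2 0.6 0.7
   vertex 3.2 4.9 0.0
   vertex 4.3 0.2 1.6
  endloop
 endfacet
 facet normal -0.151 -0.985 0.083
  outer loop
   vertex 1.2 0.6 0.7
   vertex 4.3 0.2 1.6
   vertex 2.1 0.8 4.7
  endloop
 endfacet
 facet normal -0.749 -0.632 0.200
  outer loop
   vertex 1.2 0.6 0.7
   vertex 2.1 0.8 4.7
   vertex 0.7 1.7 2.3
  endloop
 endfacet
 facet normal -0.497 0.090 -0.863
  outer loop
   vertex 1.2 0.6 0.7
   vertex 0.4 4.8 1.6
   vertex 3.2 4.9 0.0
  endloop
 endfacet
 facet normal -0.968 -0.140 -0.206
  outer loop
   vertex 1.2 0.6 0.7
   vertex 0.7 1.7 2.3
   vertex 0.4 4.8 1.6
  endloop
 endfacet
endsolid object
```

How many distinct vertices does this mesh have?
8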